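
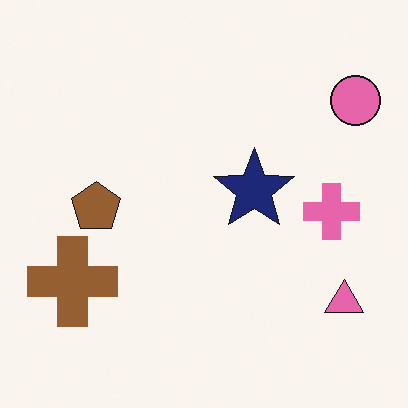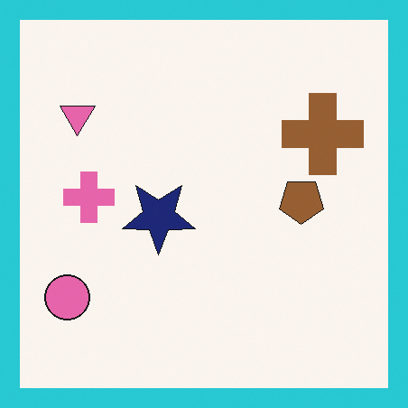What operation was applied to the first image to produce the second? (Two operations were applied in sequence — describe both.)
Rotated 180°, then framed with a cyan border.

The pink circle sits in the top-right of the first image and the bottom-left of the second — consistent with a whole-image 180° rotation. A solid cyan frame runs around the edge of the second image, with the content slightly shrunk inside it.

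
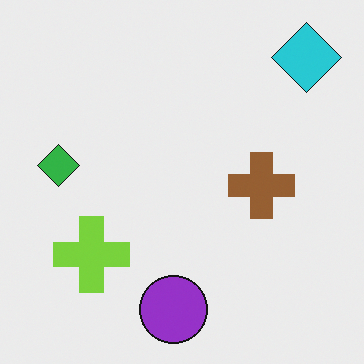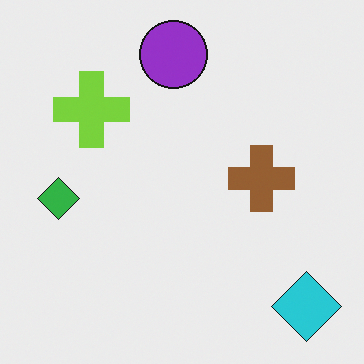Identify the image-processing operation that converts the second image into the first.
The transformation is: flipped vertically (top ↔ bottom).

The purple circle is in the top of the second image and the bottom of the first — shapes on opposite sides of the horizontal midline have swapped in a mirror flip.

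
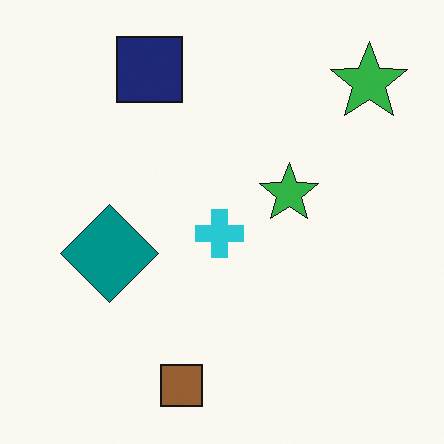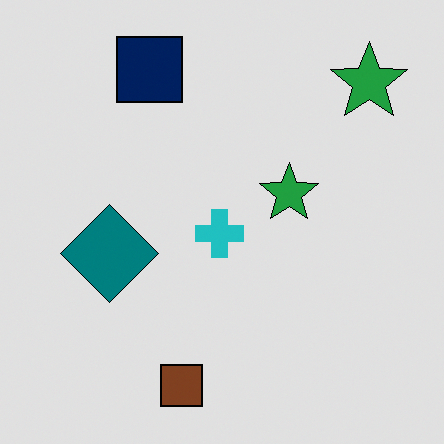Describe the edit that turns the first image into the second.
This is the original image moderately posterized.

Each flat color has snapped to a coarser quantized level — most visibly, the near-white background has dropped to a flat grey.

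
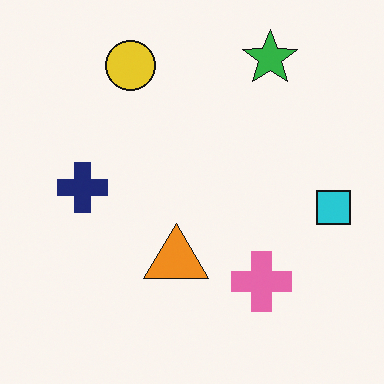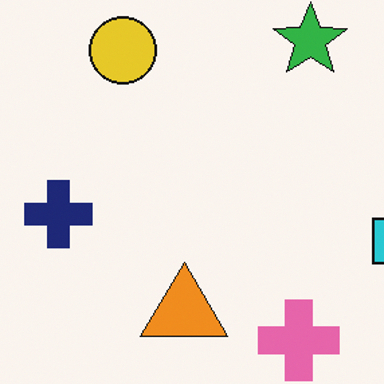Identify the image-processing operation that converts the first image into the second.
The transformation is: cropped slightly and scaled back up.

The visible shapes are larger and the field of view is narrower; shapes near the original edges may be partly or wholly outside the frame — a crop-and-rescale.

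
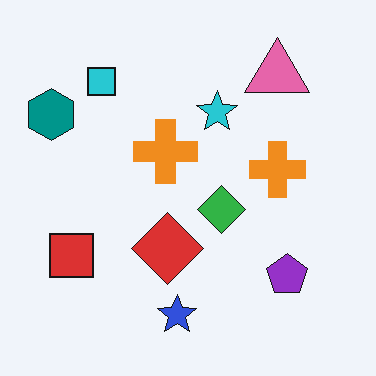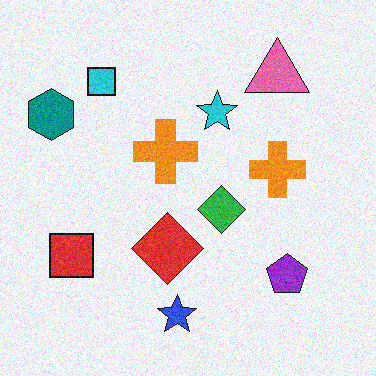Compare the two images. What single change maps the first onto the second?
It was degraded with visible gaussian noise.

Random speckle covers the whole image, including the flat background.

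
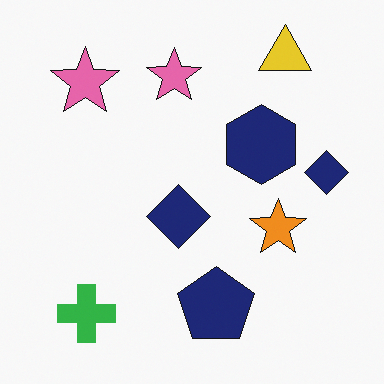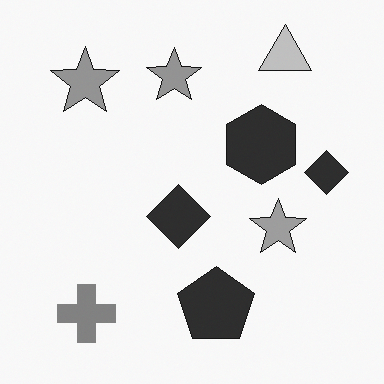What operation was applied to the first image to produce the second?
The transformation is: converted to grayscale.

All color is removed — every shape is now a shade of grey.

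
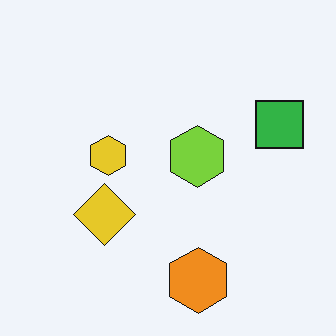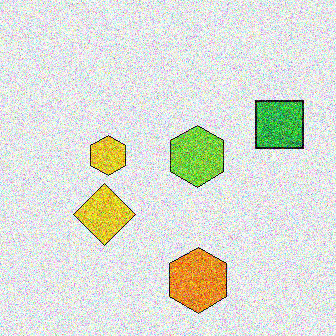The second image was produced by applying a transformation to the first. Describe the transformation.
The image was degraded with strong gaussian noise.

Random speckle covers the whole image, including the flat background.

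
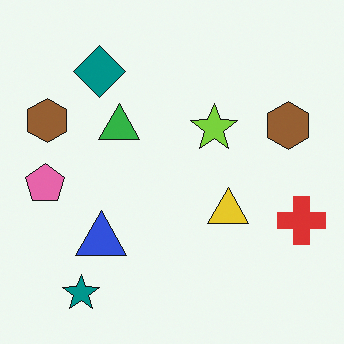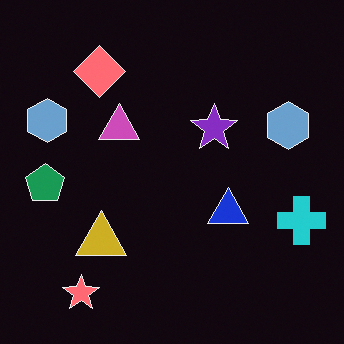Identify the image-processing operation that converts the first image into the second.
The transformation is: color-inverted (negative).

The light background has become dark and every shape's color is its complement — a photographic negative.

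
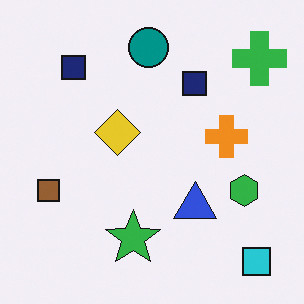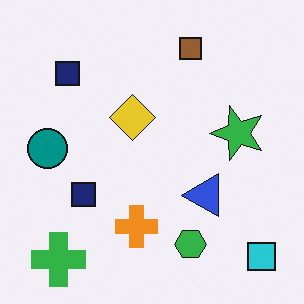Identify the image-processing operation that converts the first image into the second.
Transposed (reflected across the top-left ↔ bottom-right diagonal).

Shapes have swapped their row and column positions — what was in the top-right is now in the bottom-left — a diagonal reflection.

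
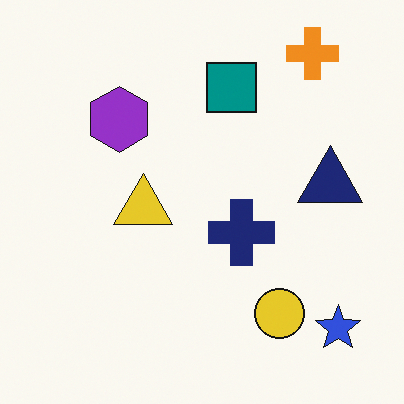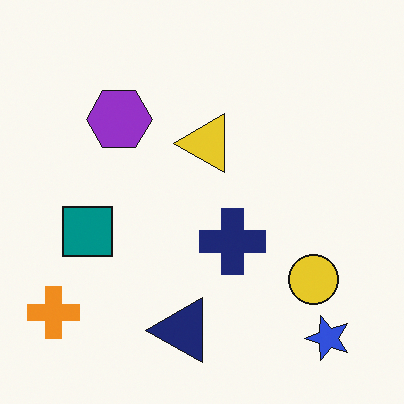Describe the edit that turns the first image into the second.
Transposed (reflected across the top-left ↔ bottom-right diagonal).

Shapes have swapped their row and column positions — what was in the top-right is now in the bottom-left — a diagonal reflection.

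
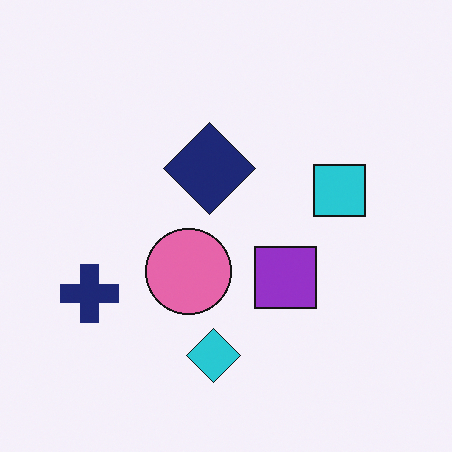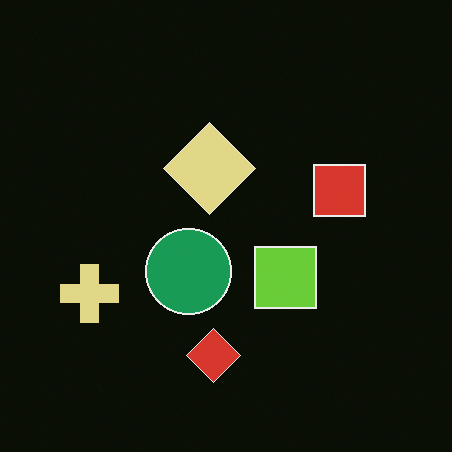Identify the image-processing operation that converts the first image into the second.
The second image is the first color-inverted (negative).

The light background has become dark and every shape's color is its complement — a photographic negative.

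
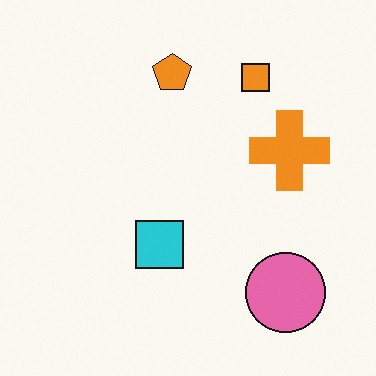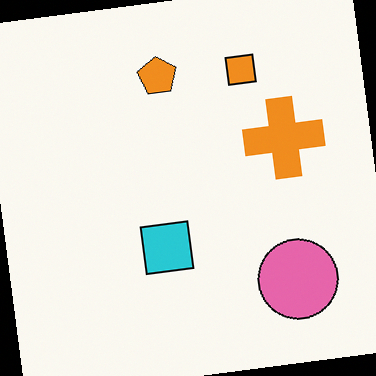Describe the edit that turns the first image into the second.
It was rotated counter-clockwise by a small amount.

Every shape is tilted by the same angle and the image corners show triangular fill wedges — a whole-image rotation by a non-right angle.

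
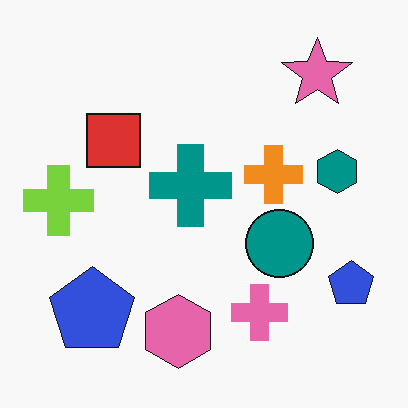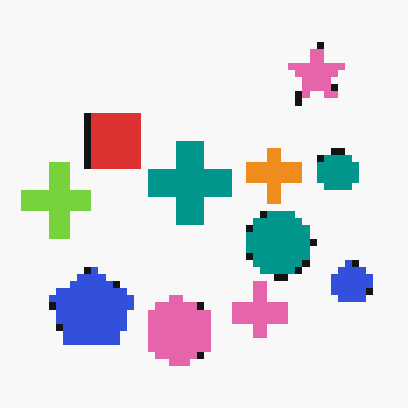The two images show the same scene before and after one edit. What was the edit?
The second image is the first moderately pixelated.

Shapes are reduced to large square blocks; fine edges and outlines are lost — a downscale-then-upscale (mosaic) effect.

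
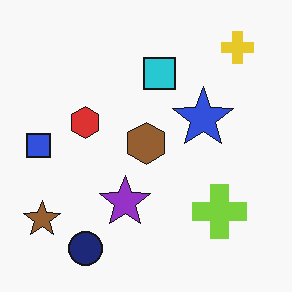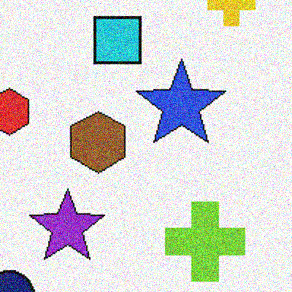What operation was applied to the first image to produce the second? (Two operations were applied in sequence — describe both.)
The second image is the first cropped slightly and scaled back up, then degraded with moderate additive noise.

The visible shapes are larger and the field of view is narrower; shapes near the original edges may be partly or wholly outside the frame — a crop-and-rescale. Random speckle covers the whole image, including the flat background.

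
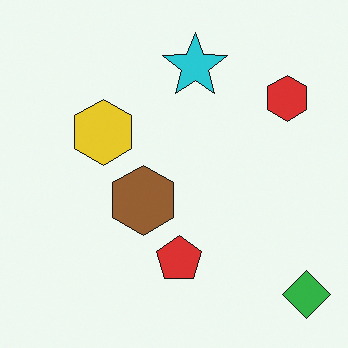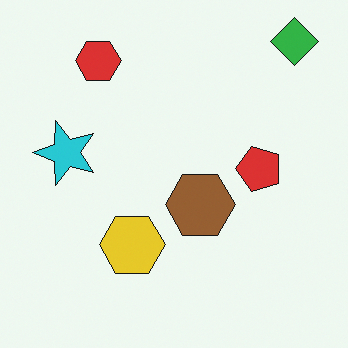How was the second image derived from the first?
The second image is the first rotated 90° counter-clockwise.

The green diamond sits in the bottom-right of the first image and the top-right of the second — consistent with a whole-image 90° counter-clockwise rotation.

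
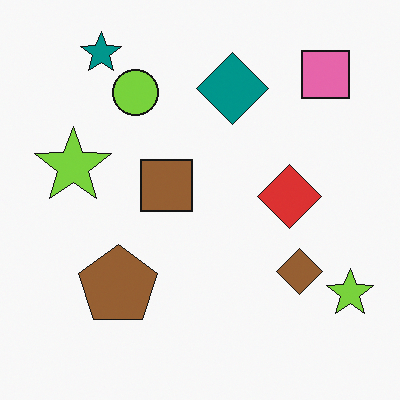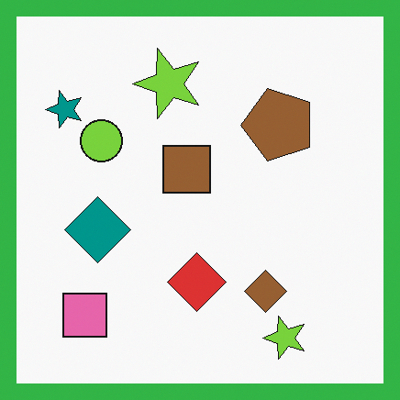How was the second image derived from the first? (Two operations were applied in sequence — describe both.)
The transformation is: transposed (reflected across the top-left ↔ bottom-right diagonal), then framed with a green border.

Shapes have swapped their row and column positions — what was in the top-right is now in the bottom-left — a diagonal reflection. A solid green frame runs around the edge of the second image, with the content slightly shrunk inside it.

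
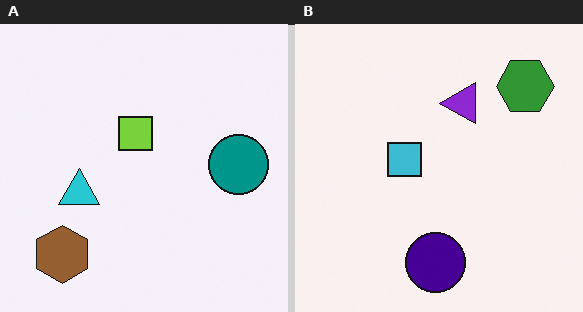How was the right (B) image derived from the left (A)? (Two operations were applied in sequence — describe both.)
The right (B) image is the left (A) hue-shifted through roughly a third of the color wheel, then transposed (reflected across the top-left ↔ bottom-right diagonal).

Every shape's color has rotated by the same amount around the hue wheel — a uniform hue shift. Shapes have swapped their row and column positions — what was in the top-right is now in the bottom-left — a diagonal reflection.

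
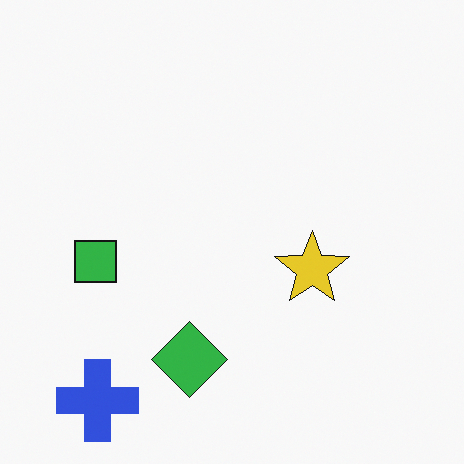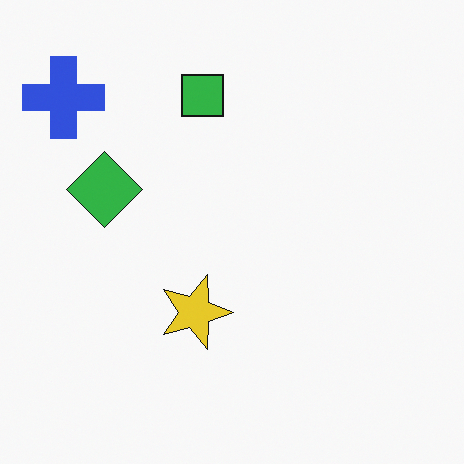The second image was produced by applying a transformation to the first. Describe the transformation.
The second image is the first rotated 90° clockwise.

The blue cross sits in the bottom-left of the first image and the top-left of the second — consistent with a whole-image 90° clockwise rotation.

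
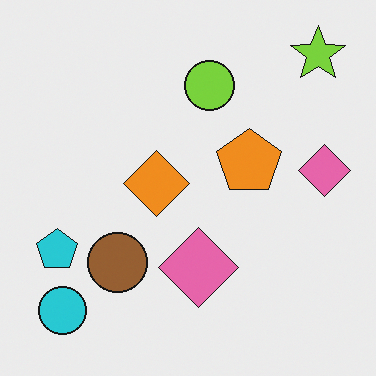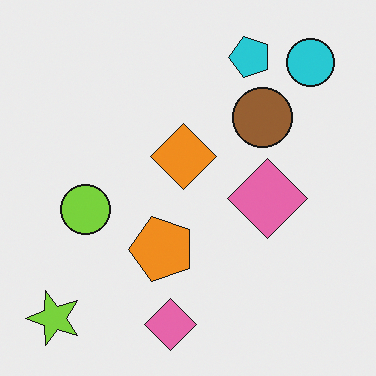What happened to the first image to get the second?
The transformation is: transposed (reflected across the top-left ↔ bottom-right diagonal).

Shapes have swapped their row and column positions — what was in the top-right is now in the bottom-left — a diagonal reflection.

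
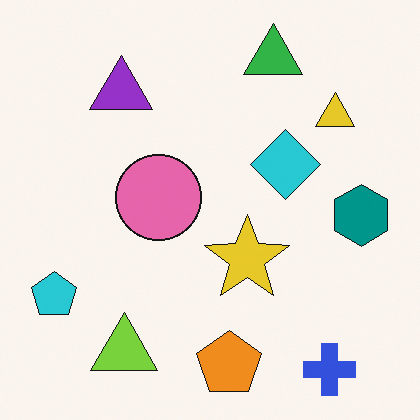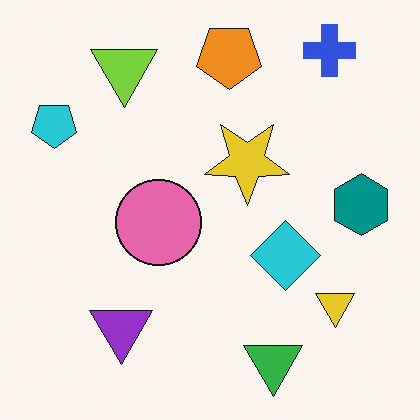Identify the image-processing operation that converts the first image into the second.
It was flipped vertically (top ↔ bottom).

The blue cross is in the bottom-right of the first image and the top-right of the second — shapes on opposite sides of the horizontal midline have swapped in a mirror flip.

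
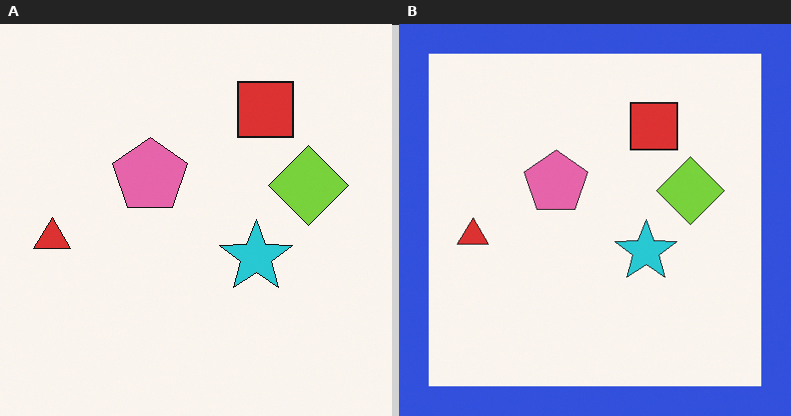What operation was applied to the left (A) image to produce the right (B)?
This is the original image framed with a blue border.

A solid blue frame runs around the edge of the right (B) image, with the content slightly shrunk inside it.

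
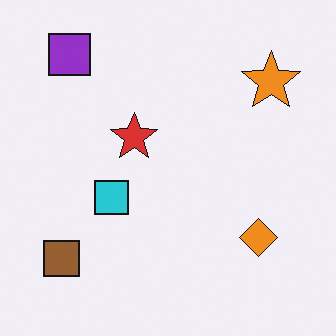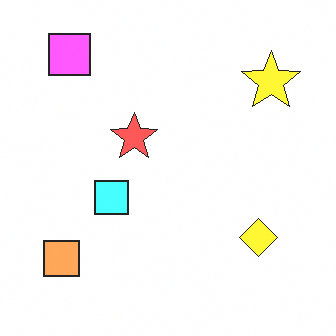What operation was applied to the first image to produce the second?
Brightened a lot.

Every pixel — background and shapes alike — is uniformly brightened.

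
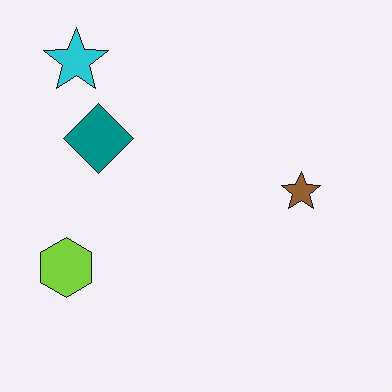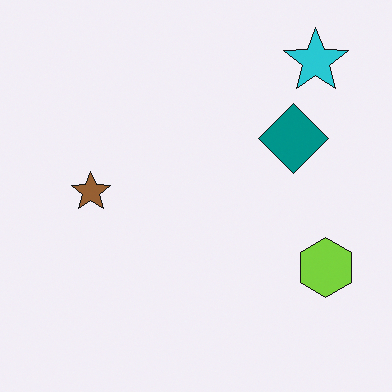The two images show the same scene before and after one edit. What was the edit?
The image was flipped horizontally (left ↔ right).

The lime hexagon is in the bottom-left of the first image and the bottom-right of the second — shapes on opposite sides of the vertical midline have swapped in a mirror flip.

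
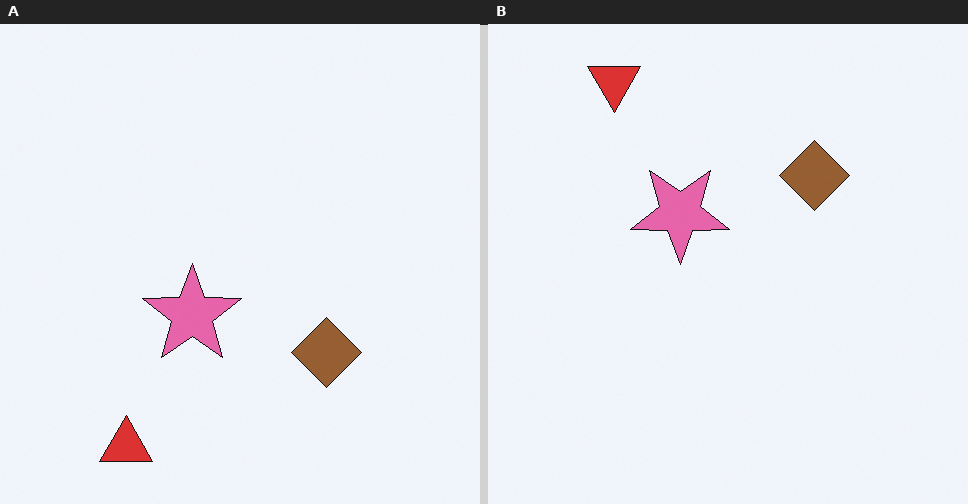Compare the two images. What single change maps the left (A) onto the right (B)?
It was flipped vertically (top ↔ bottom).

The red triangle is in the bottom-left of the left (A) image and the top-left of the right (B) — shapes on opposite sides of the horizontal midline have swapped in a mirror flip.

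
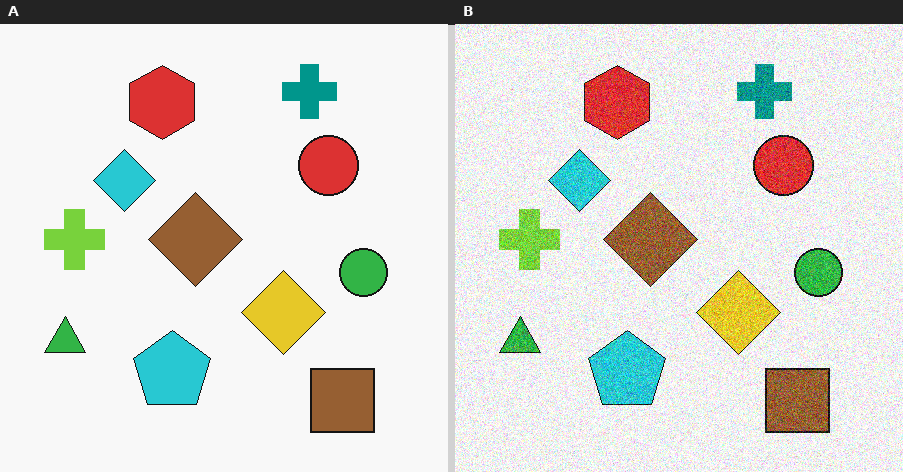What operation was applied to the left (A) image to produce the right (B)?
Degraded with strong gaussian noise.

Random speckle covers the whole image, including the flat background.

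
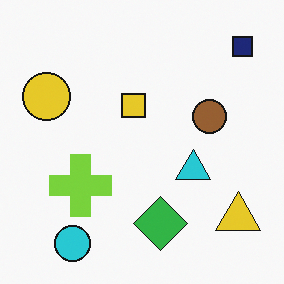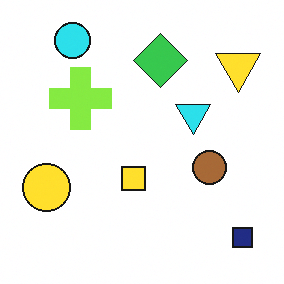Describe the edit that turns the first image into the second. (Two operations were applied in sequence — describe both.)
The second image is the first flipped vertically (top ↔ bottom), then slightly brightened.

The cyan circle is in the bottom-left of the first image and the top-left of the second — shapes on opposite sides of the horizontal midline have swapped in a mirror flip. Every pixel — background and shapes alike — is uniformly brightened.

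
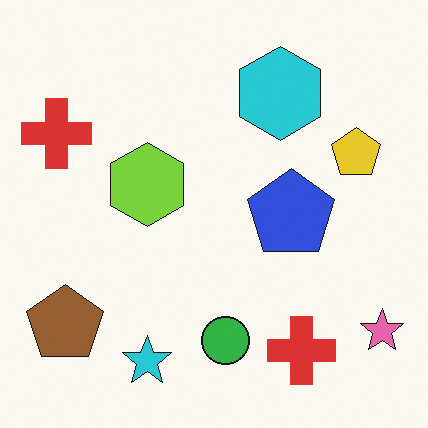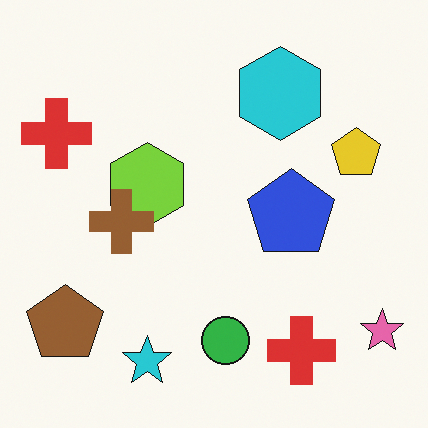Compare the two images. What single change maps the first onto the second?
The image was overlaid with an additional brown cross.

A brown cross appears in the second image that is absent from the first.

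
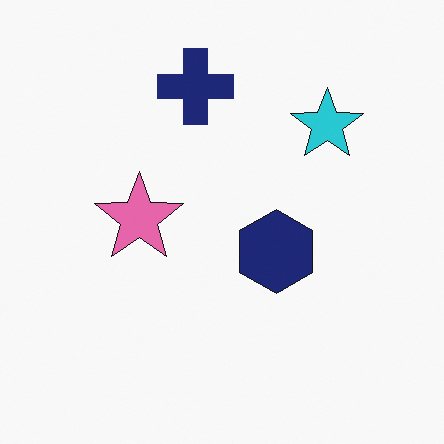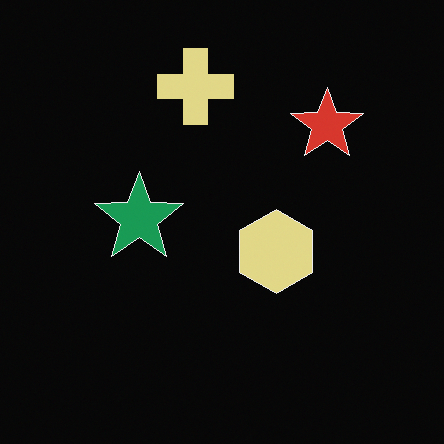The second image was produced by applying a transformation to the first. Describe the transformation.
This is the original image color-inverted (negative).

The light background has become dark and every shape's color is its complement — a photographic negative.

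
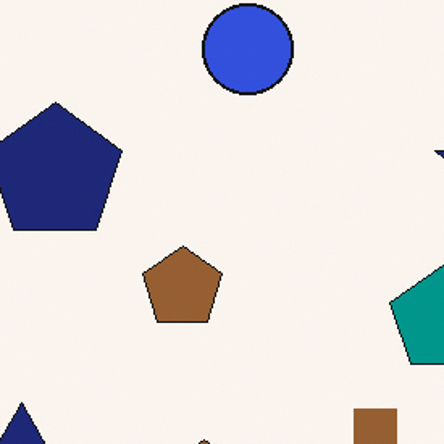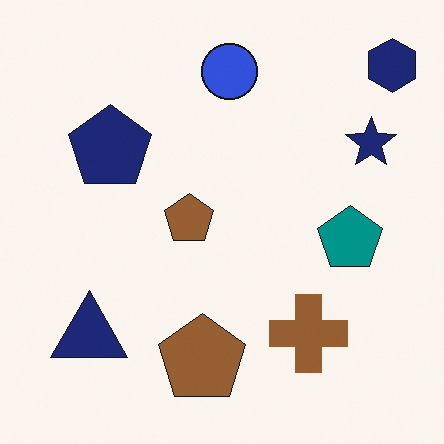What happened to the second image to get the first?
Cropped to a noticeably smaller region and rescaled.

The visible shapes are larger and the field of view is narrower; shapes near the original edges may be partly or wholly outside the frame — a crop-and-rescale.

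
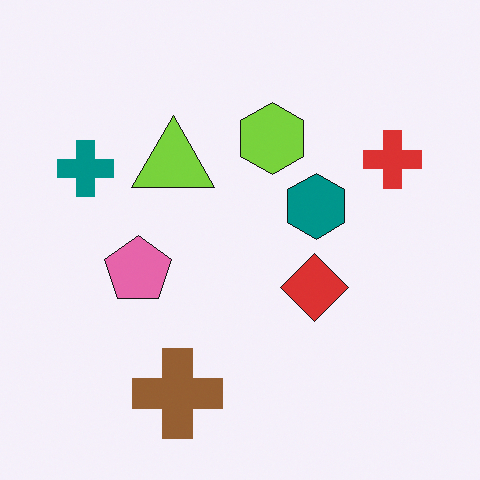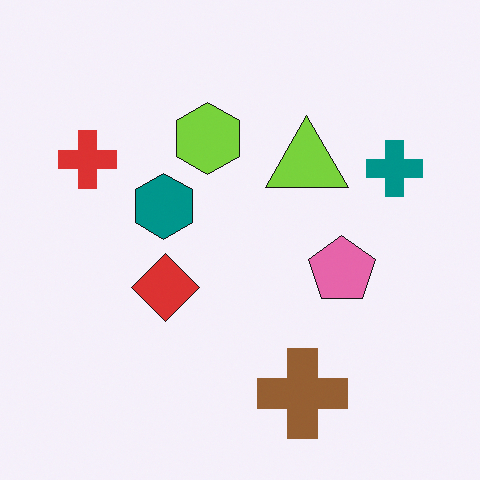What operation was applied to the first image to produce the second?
Flipped horizontally (left ↔ right).

The teal cross is in the left of the first image and the right of the second — shapes on opposite sides of the vertical midline have swapped in a mirror flip.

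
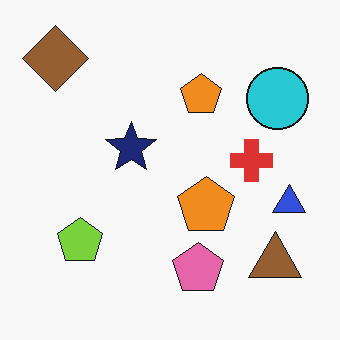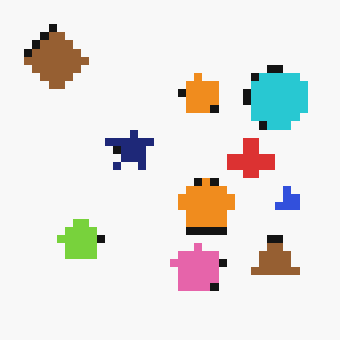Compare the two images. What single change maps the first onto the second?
The image was pixelated into visible square blocks.

Shapes are reduced to large square blocks; fine edges and outlines are lost — a downscale-then-upscale (mosaic) effect.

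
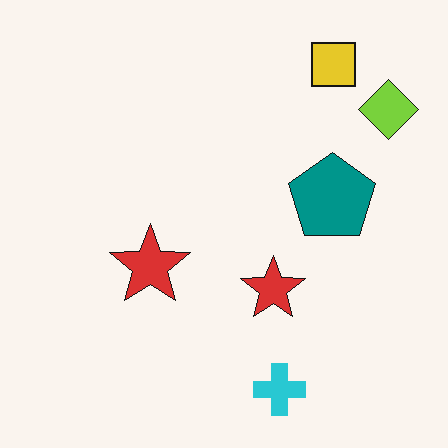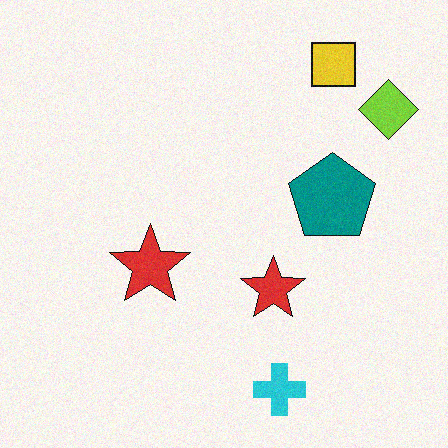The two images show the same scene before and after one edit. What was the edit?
This is the original image degraded with light additive noise.

Random speckle covers the whole image, including the flat background.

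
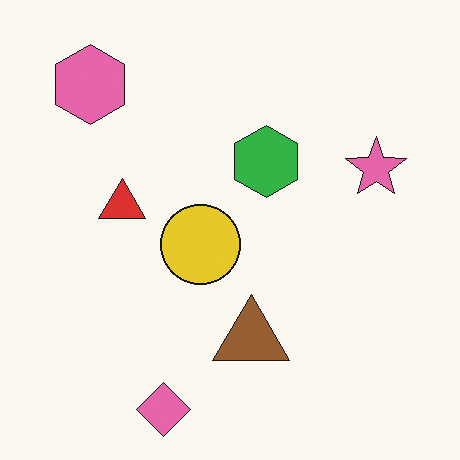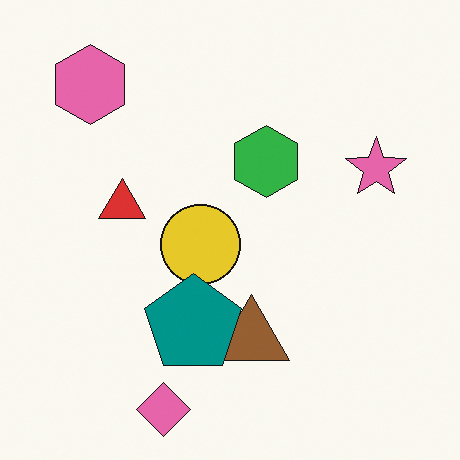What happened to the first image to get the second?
Overlaid with an additional teal pentagon.

A teal pentagon appears in the second image that is absent from the first.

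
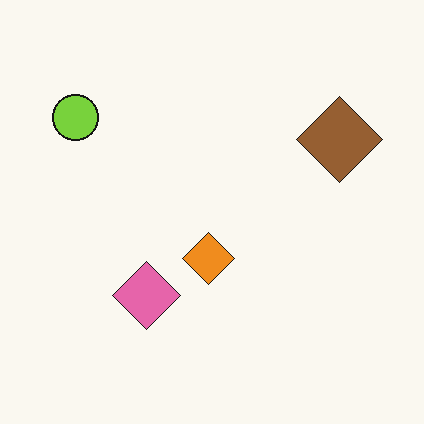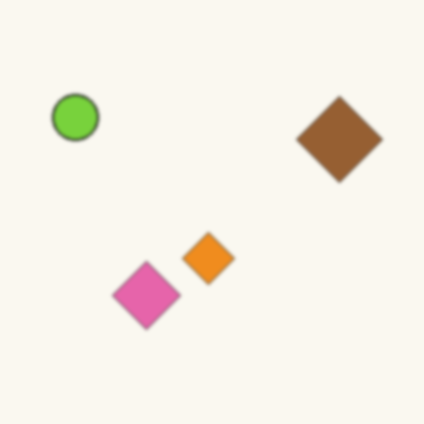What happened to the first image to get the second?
The second image is the first lightly blurred.

Shape edges and outlines are uniformly softened across the whole image.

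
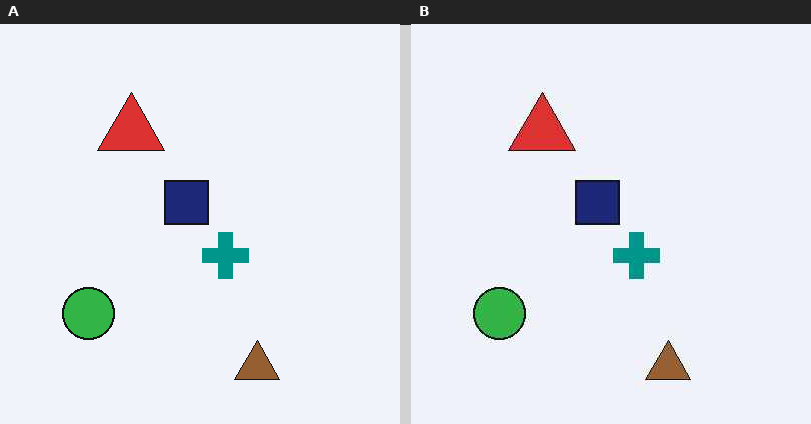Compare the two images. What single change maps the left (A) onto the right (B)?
The transformation is: given moderate JPEG compression.

Blocky 8×8 compression artifacts appear around shape edges and the flat background shows ringing — characteristic JPEG degradation.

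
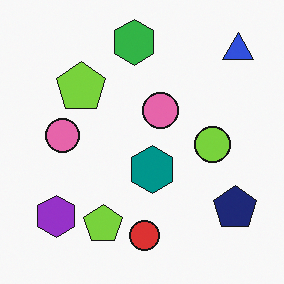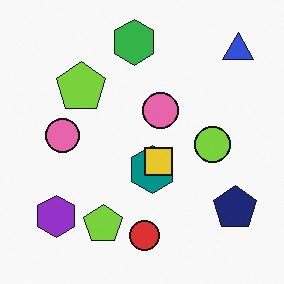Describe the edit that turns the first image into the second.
The image was overlaid with an additional yellow square.

A yellow square appears in the second image that is absent from the first.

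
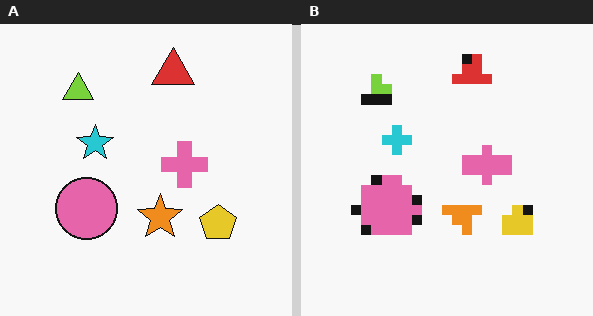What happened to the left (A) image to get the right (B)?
Heavily pixelated into large blocks.

Shapes are reduced to large square blocks; fine edges and outlines are lost — a downscale-then-upscale (mosaic) effect.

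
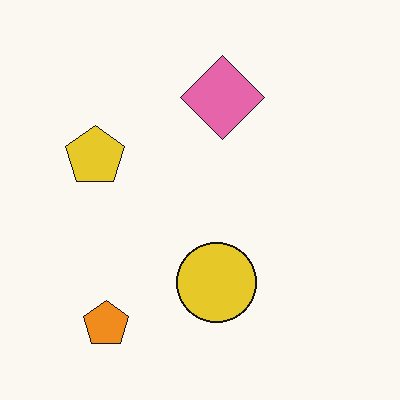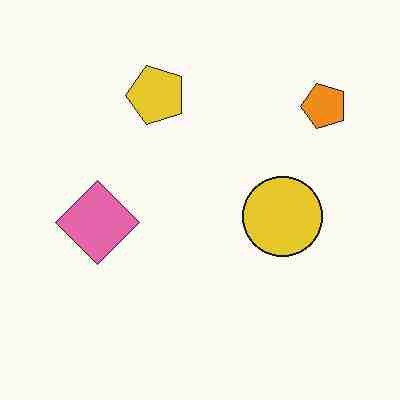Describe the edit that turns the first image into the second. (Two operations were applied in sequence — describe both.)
The transformation is: transposed (reflected across the top-left ↔ bottom-right diagonal), then degraded with heavy JPEG compression.

Shapes have swapped their row and column positions — what was in the top-right is now in the bottom-left — a diagonal reflection. Blocky 8×8 compression artifacts appear around shape edges and the flat background shows ringing — characteristic JPEG degradation.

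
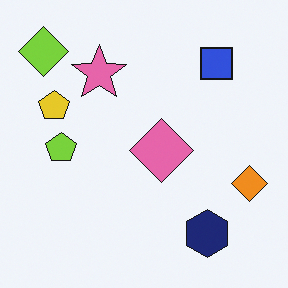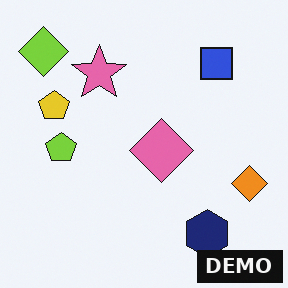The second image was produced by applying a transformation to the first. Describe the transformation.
This is the original image watermarked with the text "DEMO" in the lower-right corner.

A dark label reading "DEMO" appears in the lower-right corner.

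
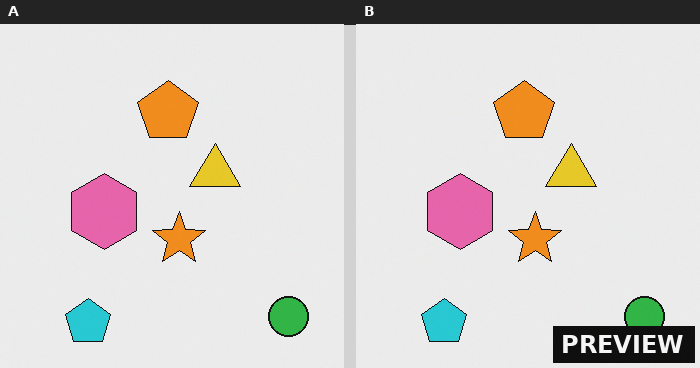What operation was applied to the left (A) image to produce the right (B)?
The right (B) image is the left (A) watermarked with the text "PREVIEW" in the lower-right corner.

A dark label reading "PREVIEW" appears in the lower-right corner.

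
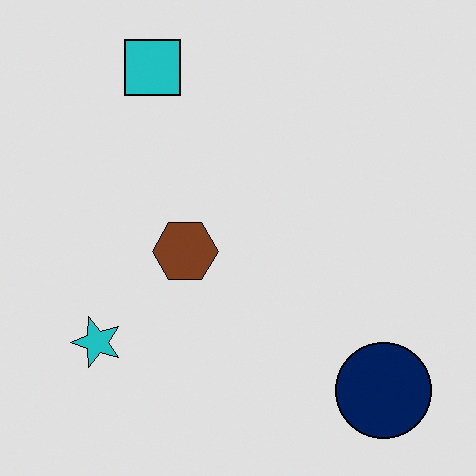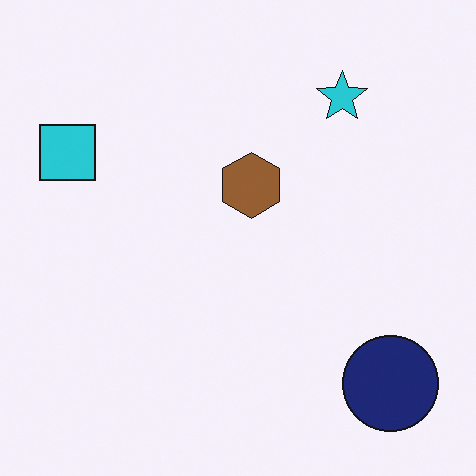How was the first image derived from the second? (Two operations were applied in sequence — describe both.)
The image was transposed (reflected across the top-left ↔ bottom-right diagonal), then posterized to a reduced palette.

Shapes have swapped their row and column positions — what was in the top-right is now in the bottom-left — a diagonal reflection. Each flat color has snapped to a coarser quantized level — most visibly, the near-white background has dropped to a flat grey.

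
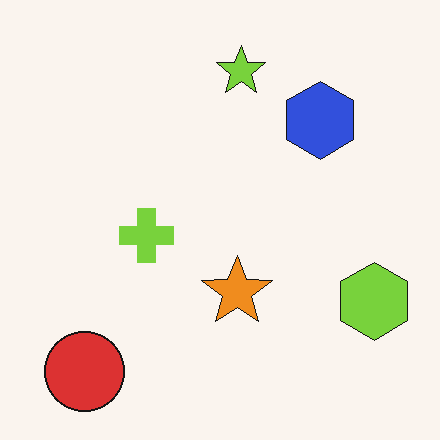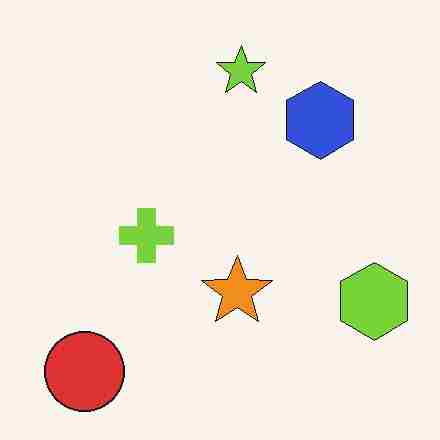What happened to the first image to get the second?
It was degraded with heavy JPEG compression.

Blocky 8×8 compression artifacts appear around shape edges and the flat background shows ringing — characteristic JPEG degradation.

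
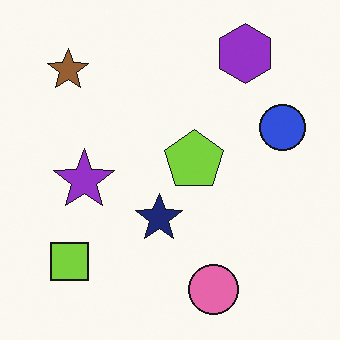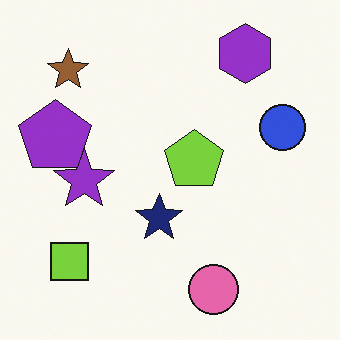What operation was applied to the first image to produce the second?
The image was overlaid with an additional purple pentagon.

A purple pentagon appears in the second image that is absent from the first.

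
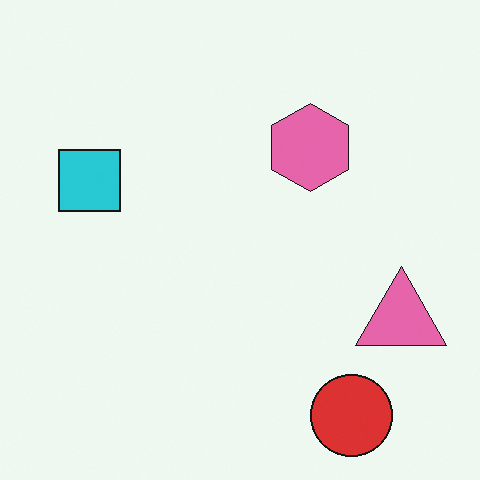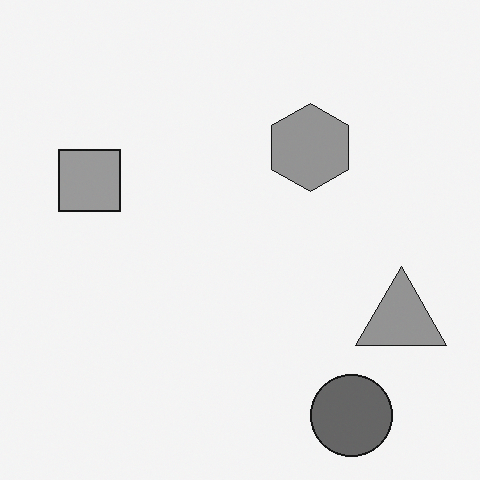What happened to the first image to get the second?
This is the original image converted to grayscale.

All color is removed — every shape is now a shade of grey.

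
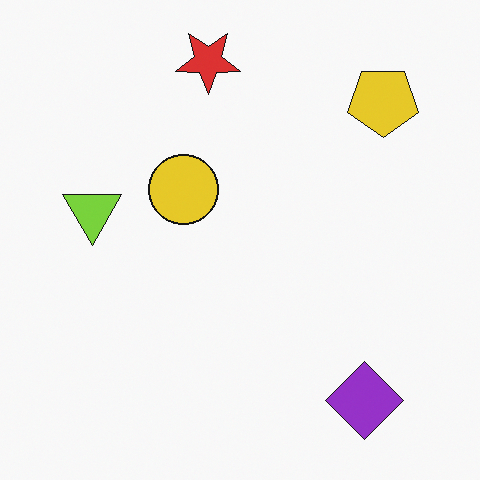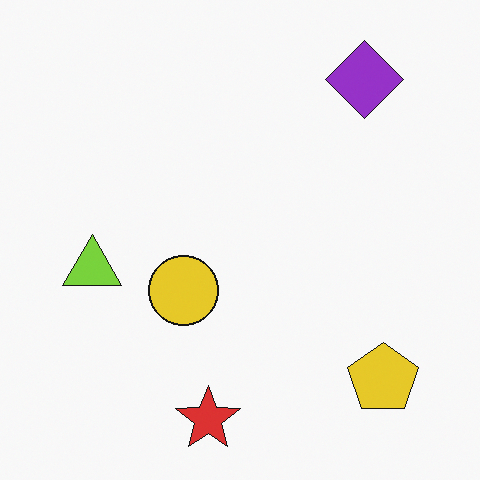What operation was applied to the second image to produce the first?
The first image is the second flipped vertically (top ↔ bottom).

The red star is in the bottom of the second image and the top of the first — shapes on opposite sides of the horizontal midline have swapped in a mirror flip.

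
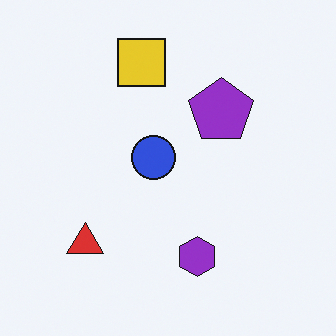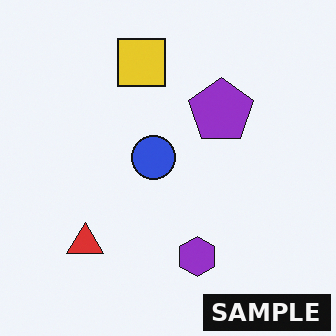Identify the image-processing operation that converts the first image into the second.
The second image is the first watermarked with the text "SAMPLE" in the lower-right corner.

A dark label reading "SAMPLE" appears in the lower-right corner.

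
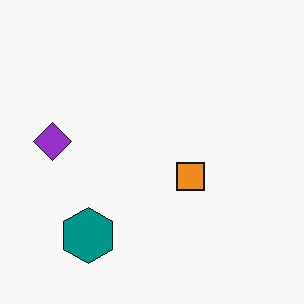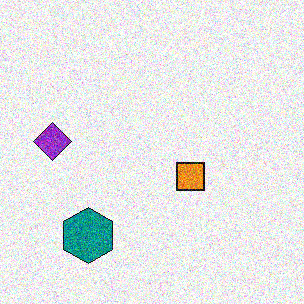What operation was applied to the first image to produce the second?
This is the original image degraded with strong gaussian noise.

Random speckle covers the whole image, including the flat background.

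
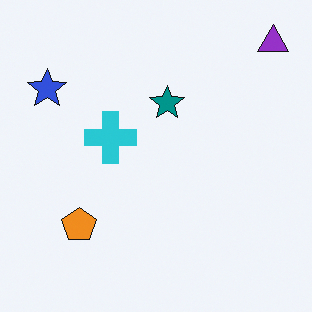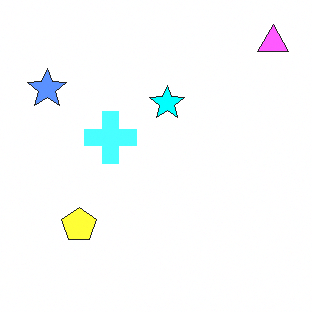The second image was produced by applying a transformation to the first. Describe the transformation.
This is the original image substantially brightened.

Every pixel — background and shapes alike — is uniformly brightened.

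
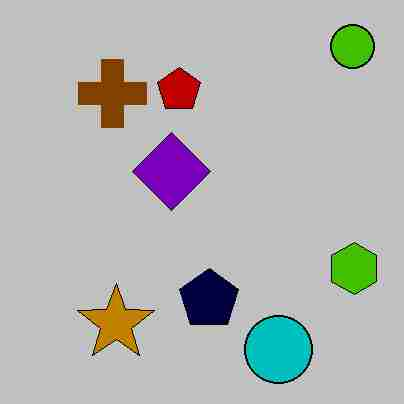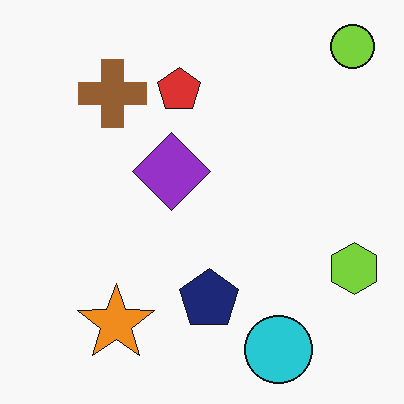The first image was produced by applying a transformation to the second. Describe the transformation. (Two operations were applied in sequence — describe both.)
This is the original image heavily posterized to just a handful of flat colors, then degraded with heavy JPEG compression.

Each flat color has snapped to a coarser quantized level — most visibly, the near-white background has dropped to a flat grey. Blocky 8×8 compression artifacts appear around shape edges and the flat background shows ringing — characteristic JPEG degradation.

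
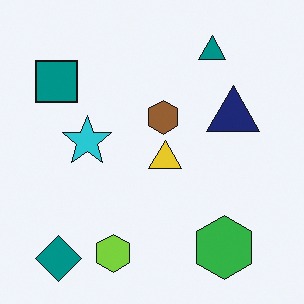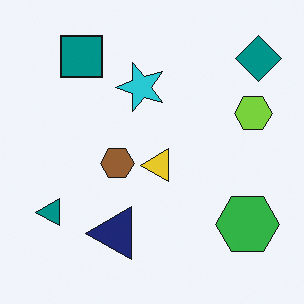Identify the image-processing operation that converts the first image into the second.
The transformation is: transposed (reflected across the top-left ↔ bottom-right diagonal).

Shapes have swapped their row and column positions — what was in the top-right is now in the bottom-left — a diagonal reflection.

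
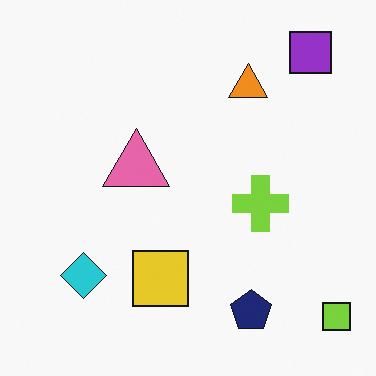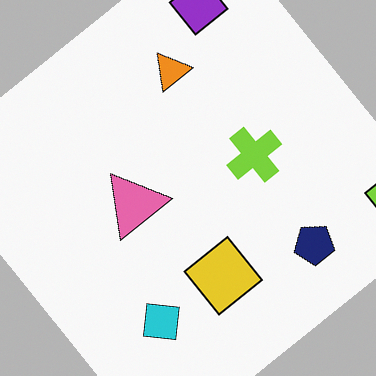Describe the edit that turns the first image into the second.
It was rotated counter-clockwise by a large amount — several tens of degrees.

Every shape is tilted by the same angle and the image corners show triangular fill wedges — a whole-image rotation by a non-right angle.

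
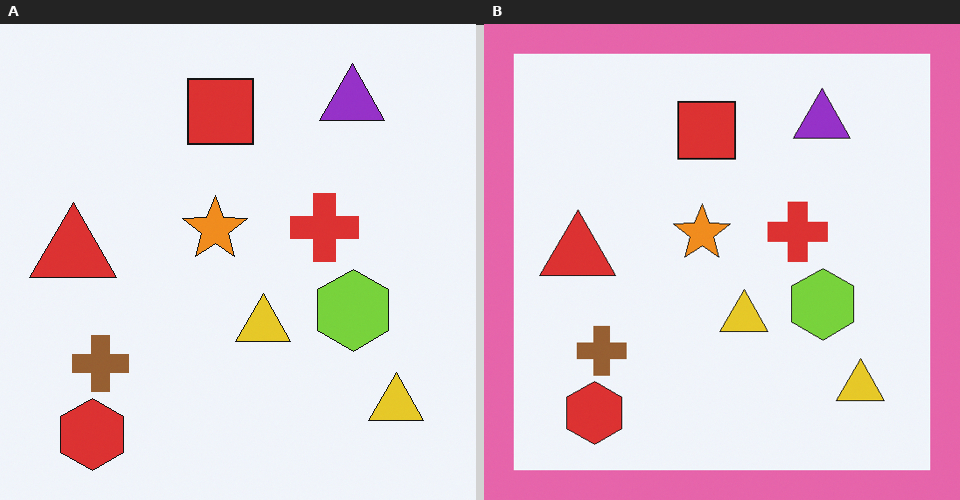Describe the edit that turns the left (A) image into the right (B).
Framed with a pink border.

A solid pink frame runs around the edge of the right (B) image, with the content slightly shrunk inside it.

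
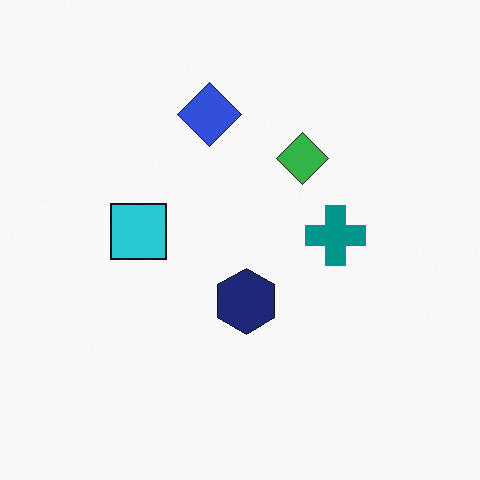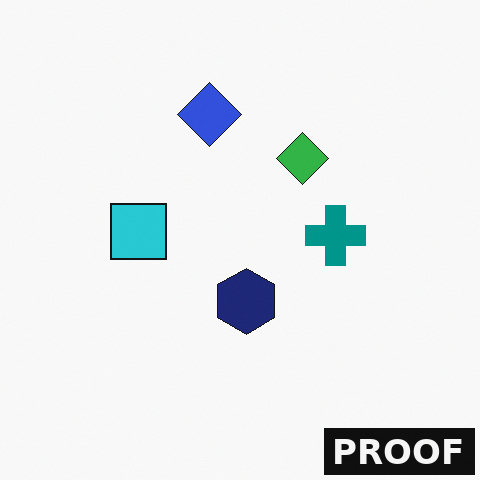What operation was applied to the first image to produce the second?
This is the original image watermarked with the text "PROOF" in the lower-right corner.

A dark label reading "PROOF" appears in the lower-right corner.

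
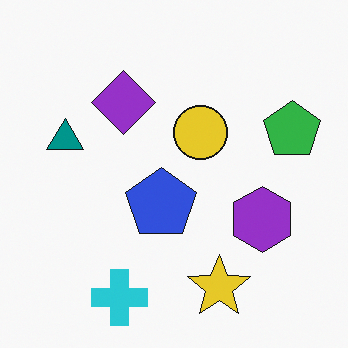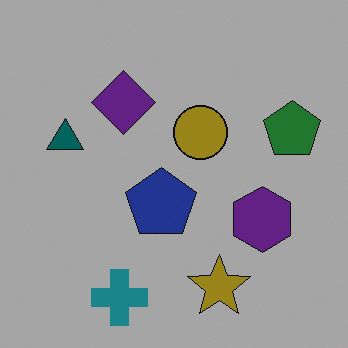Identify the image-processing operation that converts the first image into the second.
It was noticeably darkened.

Every pixel — background and shapes alike — is uniformly darkened.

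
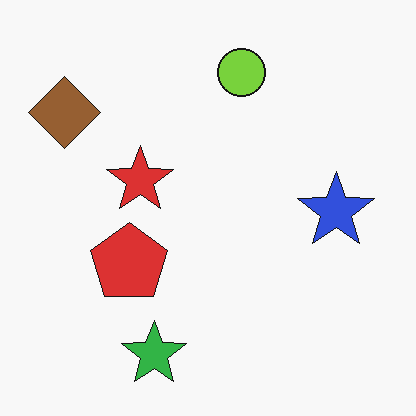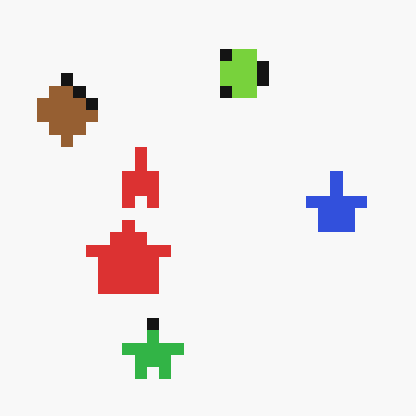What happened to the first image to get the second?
The transformation is: coarsely pixelated.

Shapes are reduced to large square blocks; fine edges and outlines are lost — a downscale-then-upscale (mosaic) effect.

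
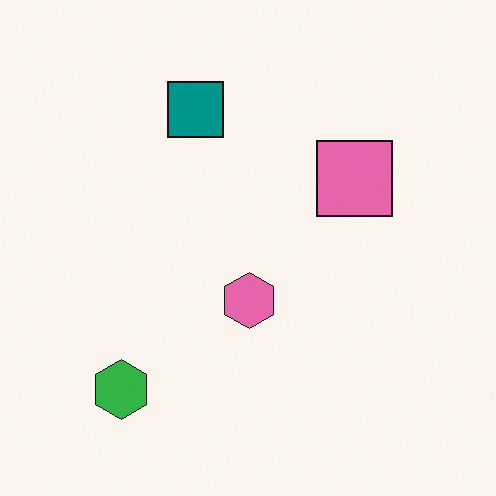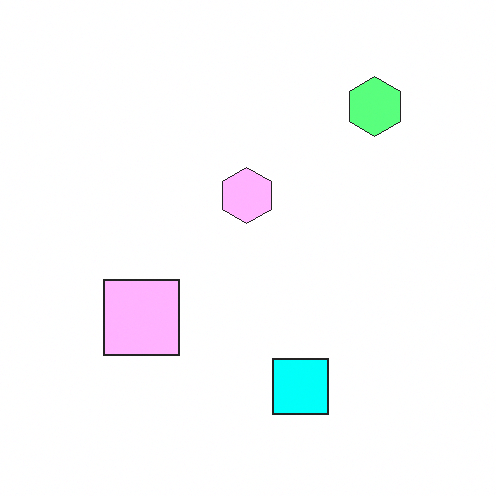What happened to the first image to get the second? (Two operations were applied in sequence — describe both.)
The second image is the first rotated 180°, then noticeably brightened.

The green hexagon sits in the bottom-left of the first image and the top-right of the second — consistent with a whole-image 180° rotation. Every pixel — background and shapes alike — is uniformly brightened.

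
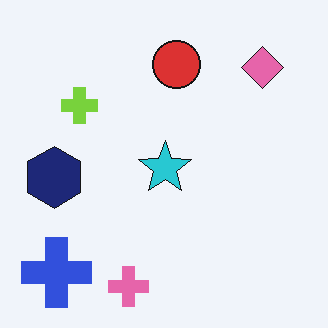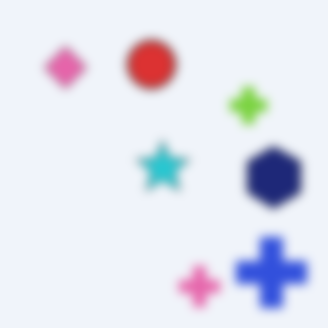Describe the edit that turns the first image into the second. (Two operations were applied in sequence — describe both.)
Heavily blurred, then flipped horizontally (left ↔ right).

Shape edges and outlines are uniformly softened across the whole image. The navy hexagon is in the left of the first image and the right of the second — shapes on opposite sides of the vertical midline have swapped in a mirror flip.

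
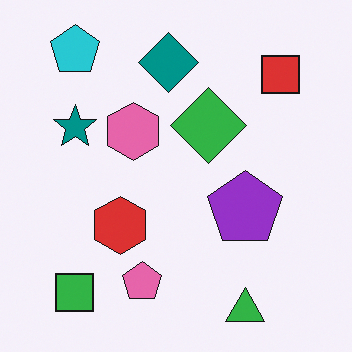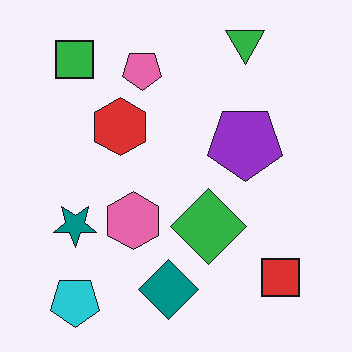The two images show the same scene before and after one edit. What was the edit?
It was flipped vertically (top ↔ bottom).

The green triangle is in the bottom-right of the first image and the top-right of the second — shapes on opposite sides of the horizontal midline have swapped in a mirror flip.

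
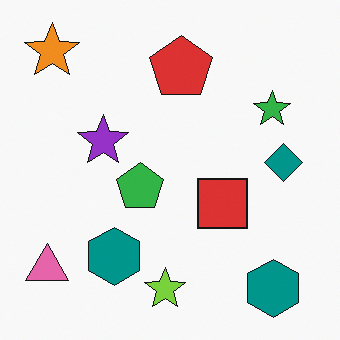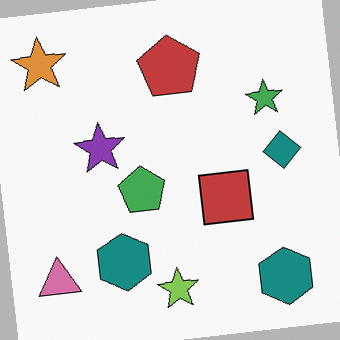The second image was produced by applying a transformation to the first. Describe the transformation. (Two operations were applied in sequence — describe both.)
Slightly desaturated, then rotated counter-clockwise by a few degrees.

All colors are more muted and greyish — a global saturation change. Every shape is tilted by the same angle and the image corners show triangular fill wedges — a whole-image rotation by a non-right angle.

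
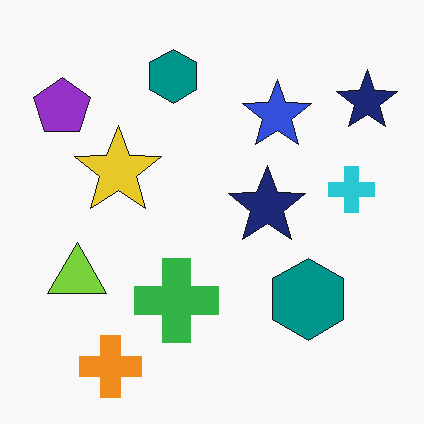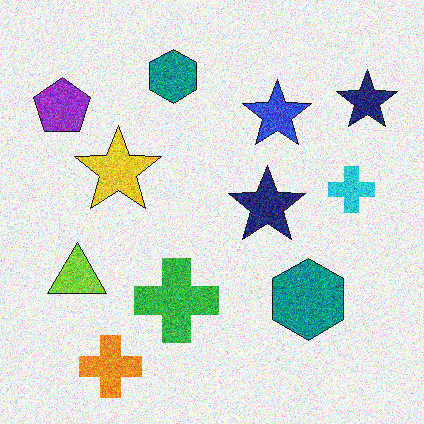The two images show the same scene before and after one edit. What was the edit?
It was degraded with a thick layer of grain.

Random speckle covers the whole image, including the flat background.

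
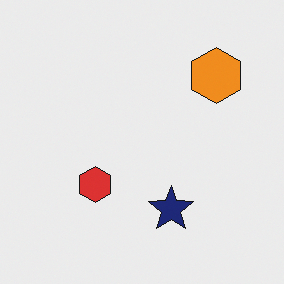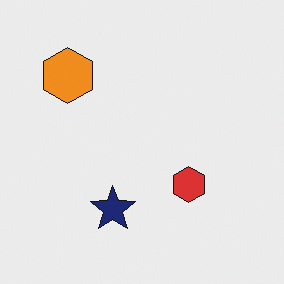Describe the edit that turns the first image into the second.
This is the original image flipped horizontally (left ↔ right).

The orange hexagon is in the top-right of the first image and the top-left of the second — shapes on opposite sides of the vertical midline have swapped in a mirror flip.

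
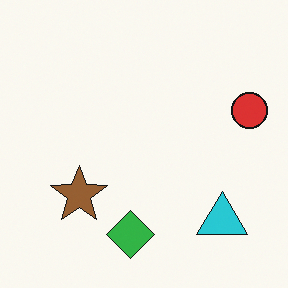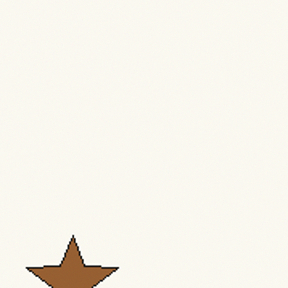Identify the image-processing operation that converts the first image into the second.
This is the original image cropped slightly and scaled back up.

The visible shapes are larger and the field of view is narrower; shapes near the original edges may be partly or wholly outside the frame — a crop-and-rescale.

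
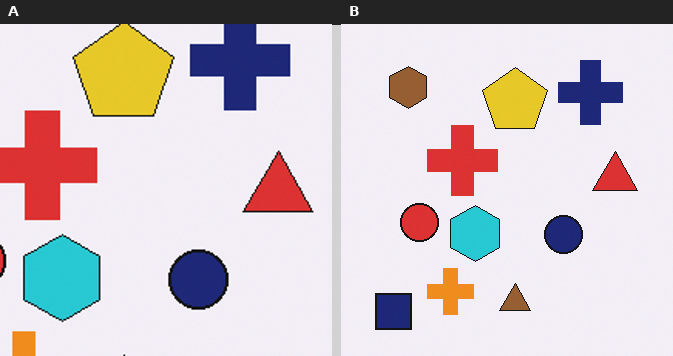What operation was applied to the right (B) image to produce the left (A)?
The left (A) image is the right (B) cropped slightly and scaled back up.

The visible shapes are larger and the field of view is narrower; shapes near the original edges may be partly or wholly outside the frame — a crop-and-rescale.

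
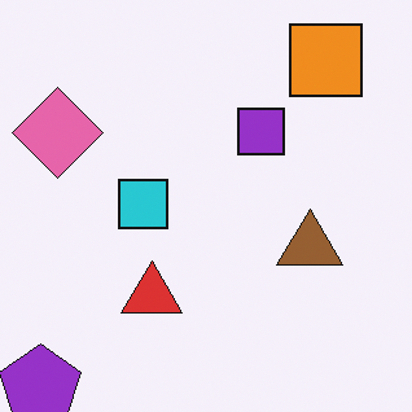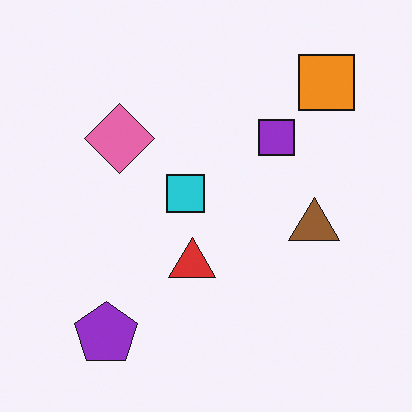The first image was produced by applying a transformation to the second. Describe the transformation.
The transformation is: cropped to a modestly smaller region and rescaled.

The visible shapes are larger and the field of view is narrower; shapes near the original edges may be partly or wholly outside the frame — a crop-and-rescale.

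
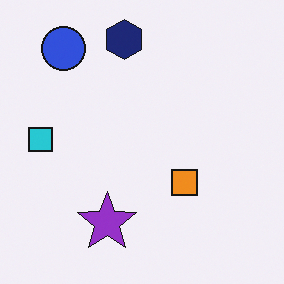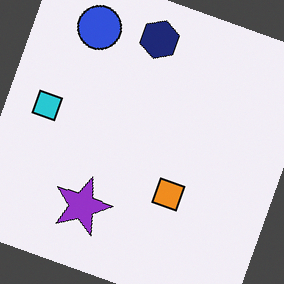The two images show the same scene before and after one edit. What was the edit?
The second image is the first rotated clockwise by a moderate amount.

Every shape is tilted by the same angle and the image corners show triangular fill wedges — a whole-image rotation by a non-right angle.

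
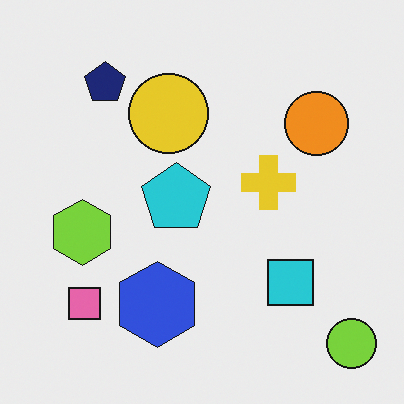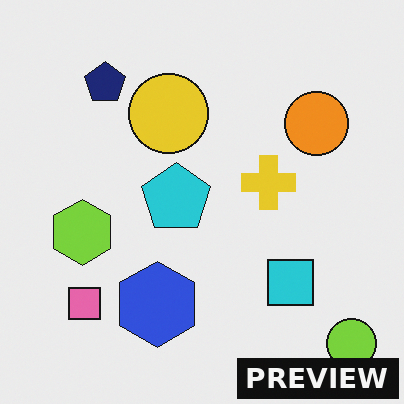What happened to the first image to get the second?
It was watermarked with the text "PREVIEW" in the lower-right corner.

A dark label reading "PREVIEW" appears in the lower-right corner.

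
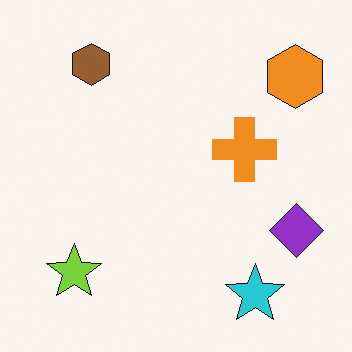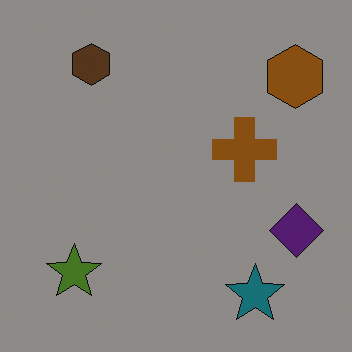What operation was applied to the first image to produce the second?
The transformation is: noticeably darkened.

Every pixel — background and shapes alike — is uniformly darkened.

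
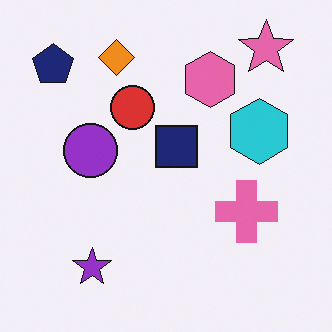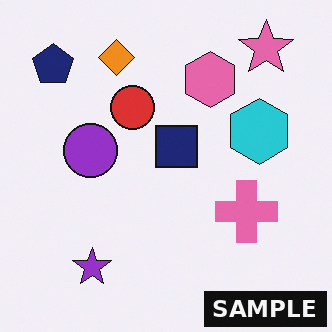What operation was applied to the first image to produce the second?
This is the original image watermarked with the text "SAMPLE" in the lower-right corner.

A dark label reading "SAMPLE" appears in the lower-right corner.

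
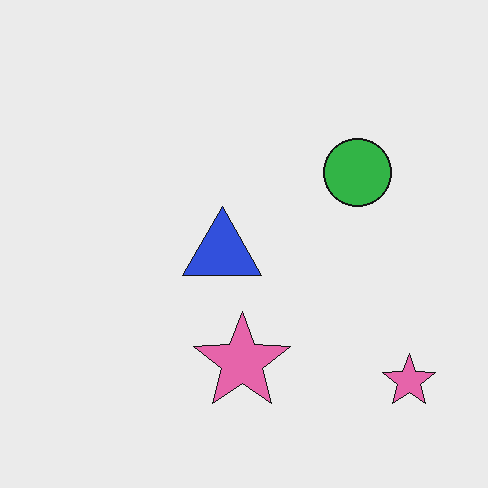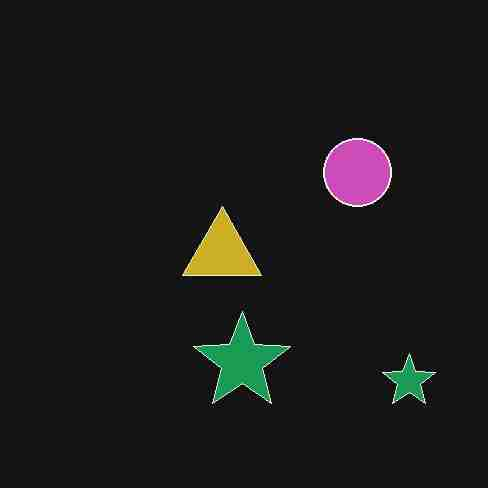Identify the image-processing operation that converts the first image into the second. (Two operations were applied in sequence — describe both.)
The image was color-inverted (negative), then degraded with heavy JPEG compression.

The light background has become dark and every shape's color is its complement — a photographic negative. Blocky 8×8 compression artifacts appear around shape edges and the flat background shows ringing — characteristic JPEG degradation.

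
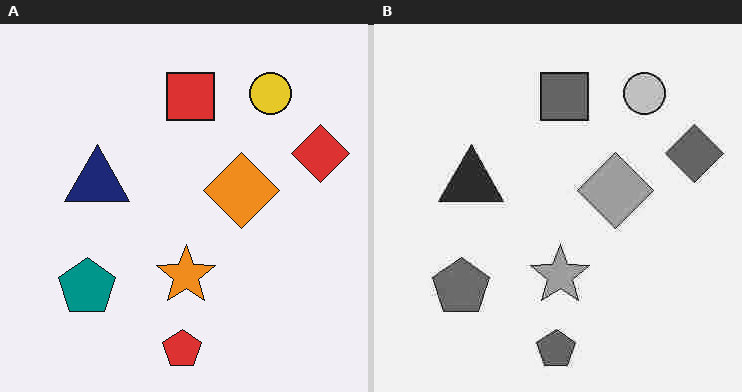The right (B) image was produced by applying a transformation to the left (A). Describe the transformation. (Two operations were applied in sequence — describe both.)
The image was heavily JPEG-compressed with obvious blocking artifacts, then converted to grayscale.

Blocky 8×8 compression artifacts appear around shape edges and the flat background shows ringing — characteristic JPEG degradation. All color is removed — every shape is now a shade of grey.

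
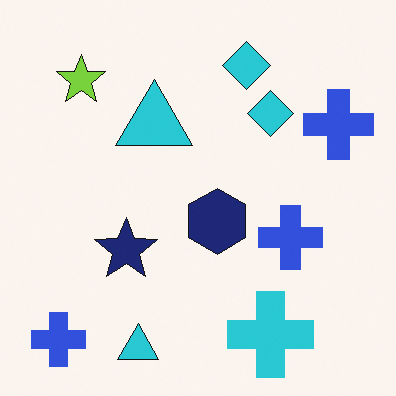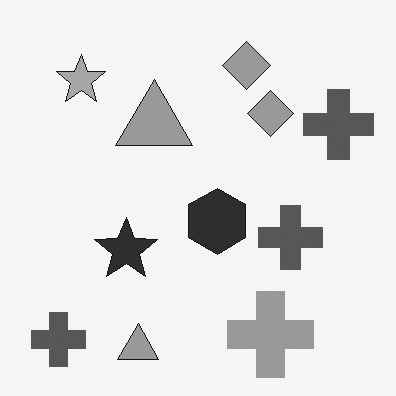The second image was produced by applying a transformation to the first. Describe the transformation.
It was converted to grayscale.

All color is removed — every shape is now a shade of grey.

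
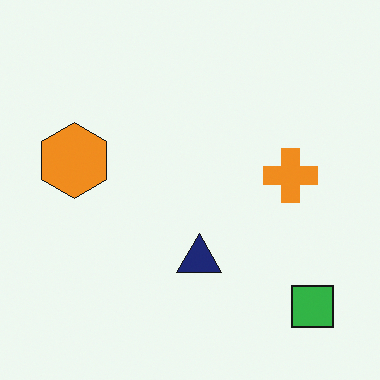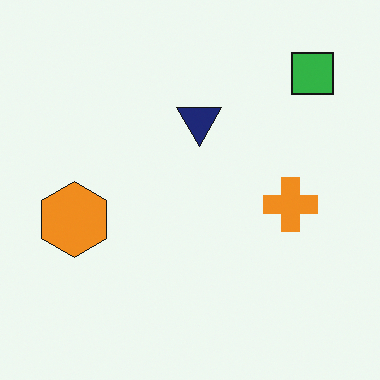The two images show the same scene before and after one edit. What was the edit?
The transformation is: flipped vertically (top ↔ bottom).

The green square is in the bottom-right of the first image and the top-right of the second — shapes on opposite sides of the horizontal midline have swapped in a mirror flip.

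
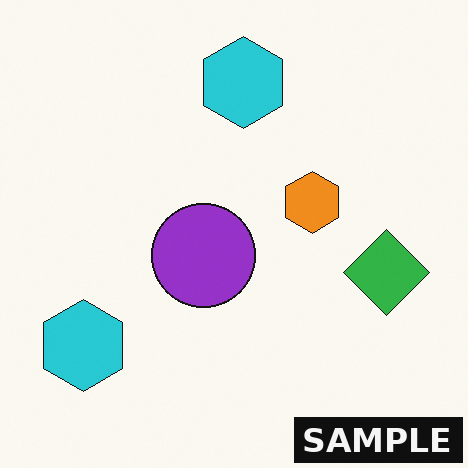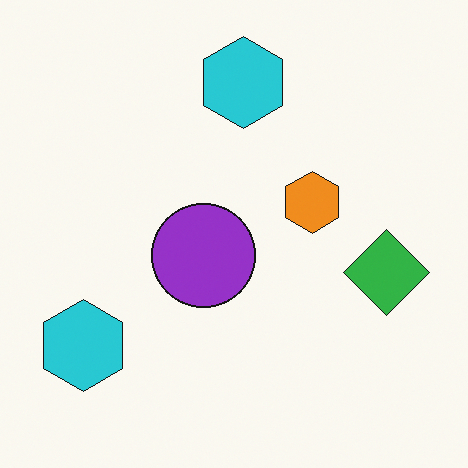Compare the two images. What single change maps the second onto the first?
This is the original image watermarked with the text "SAMPLE" in the lower-right corner.

A dark label reading "SAMPLE" appears in the lower-right corner.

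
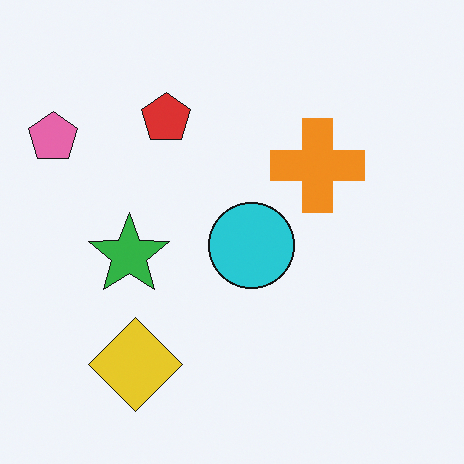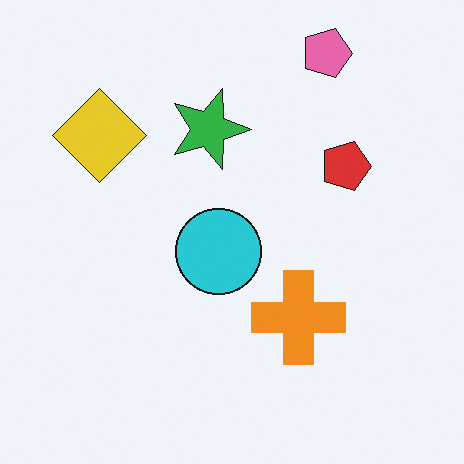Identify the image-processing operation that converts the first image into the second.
Rotated 90° clockwise.

The pink pentagon sits in the top-left of the first image and the top-right of the second — consistent with a whole-image 90° clockwise rotation.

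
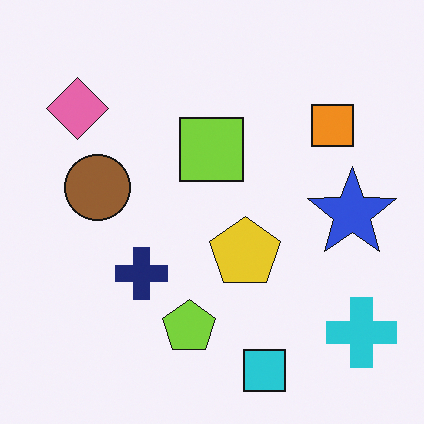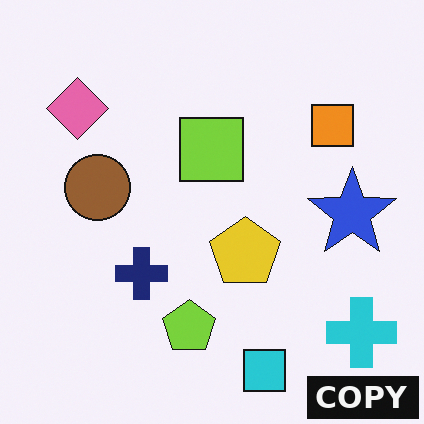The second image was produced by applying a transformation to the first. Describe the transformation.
It was watermarked with the text "COPY" in the lower-right corner.

A dark label reading "COPY" appears in the lower-right corner.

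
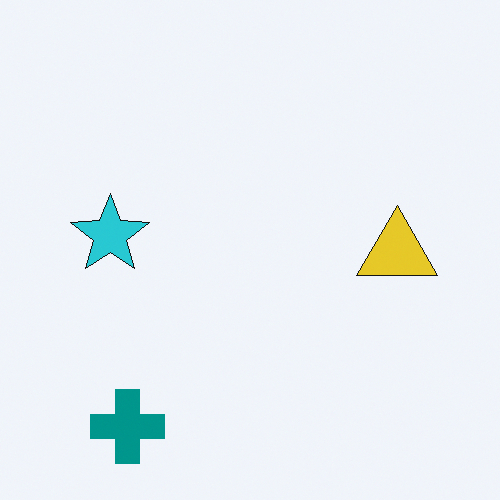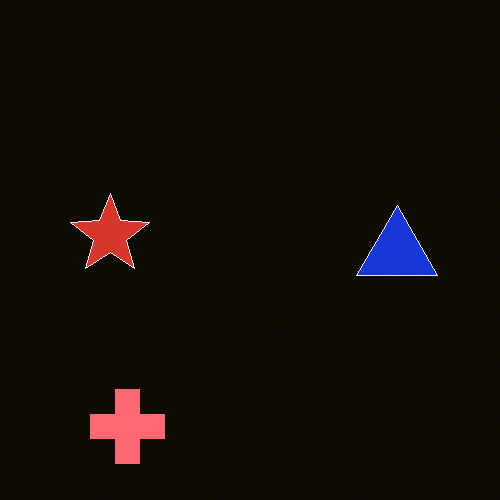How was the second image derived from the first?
Color-inverted (negative).

The light background has become dark and every shape's color is its complement — a photographic negative.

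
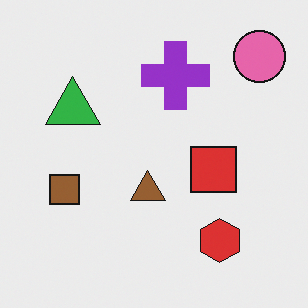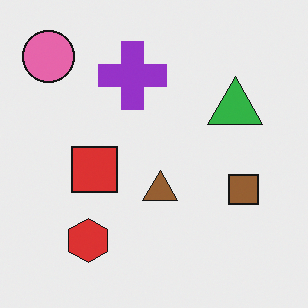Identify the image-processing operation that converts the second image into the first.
The first image is the second flipped horizontally (left ↔ right).

The pink circle is in the top-left of the second image and the top-right of the first — shapes on opposite sides of the vertical midline have swapped in a mirror flip.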